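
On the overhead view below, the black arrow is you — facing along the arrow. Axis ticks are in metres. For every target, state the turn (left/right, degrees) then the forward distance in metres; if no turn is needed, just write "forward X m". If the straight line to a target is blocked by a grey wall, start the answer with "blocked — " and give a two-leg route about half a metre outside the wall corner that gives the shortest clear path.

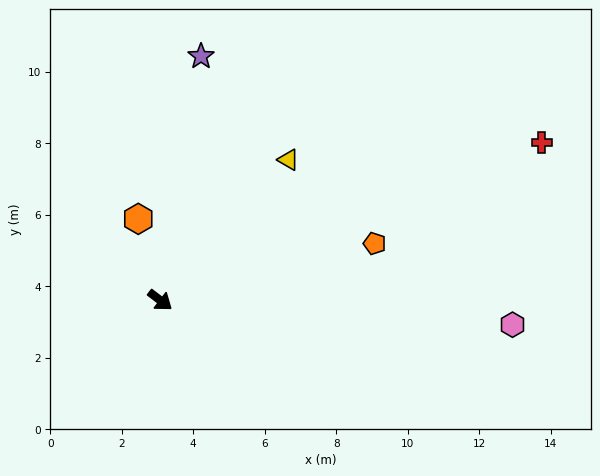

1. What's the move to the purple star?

turn left 118°, forward 6.9 m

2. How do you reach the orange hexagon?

turn left 142°, forward 2.4 m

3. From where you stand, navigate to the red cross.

turn left 60°, forward 11.6 m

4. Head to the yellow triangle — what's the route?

turn left 85°, forward 5.3 m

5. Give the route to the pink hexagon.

turn left 33°, forward 9.9 m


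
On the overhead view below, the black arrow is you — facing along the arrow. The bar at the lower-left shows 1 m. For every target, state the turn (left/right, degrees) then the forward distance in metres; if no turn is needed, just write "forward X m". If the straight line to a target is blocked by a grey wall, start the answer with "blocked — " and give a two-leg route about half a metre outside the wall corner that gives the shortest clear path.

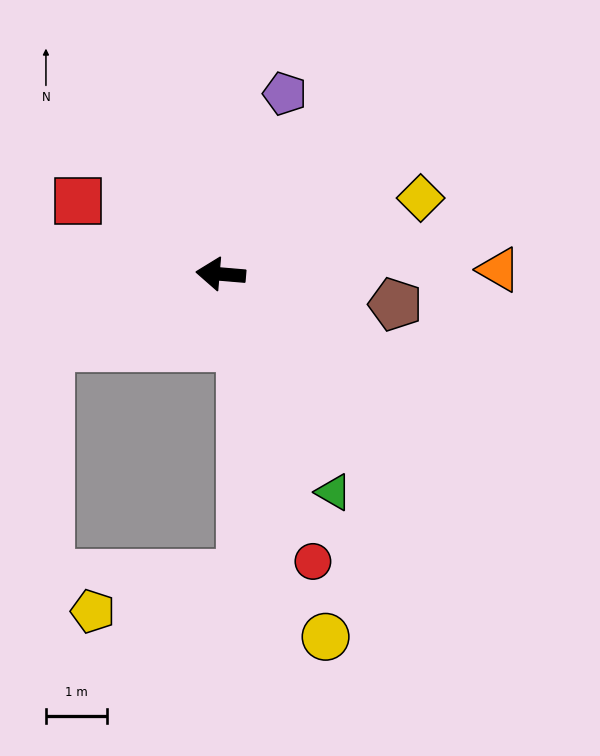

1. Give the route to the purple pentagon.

turn right 105°, forward 3.1 m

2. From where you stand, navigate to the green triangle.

turn left 122°, forward 4.0 m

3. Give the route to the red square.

turn right 22°, forward 2.6 m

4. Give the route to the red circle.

turn left 113°, forward 5.0 m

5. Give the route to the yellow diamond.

turn right 154°, forward 3.5 m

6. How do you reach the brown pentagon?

turn left 175°, forward 2.9 m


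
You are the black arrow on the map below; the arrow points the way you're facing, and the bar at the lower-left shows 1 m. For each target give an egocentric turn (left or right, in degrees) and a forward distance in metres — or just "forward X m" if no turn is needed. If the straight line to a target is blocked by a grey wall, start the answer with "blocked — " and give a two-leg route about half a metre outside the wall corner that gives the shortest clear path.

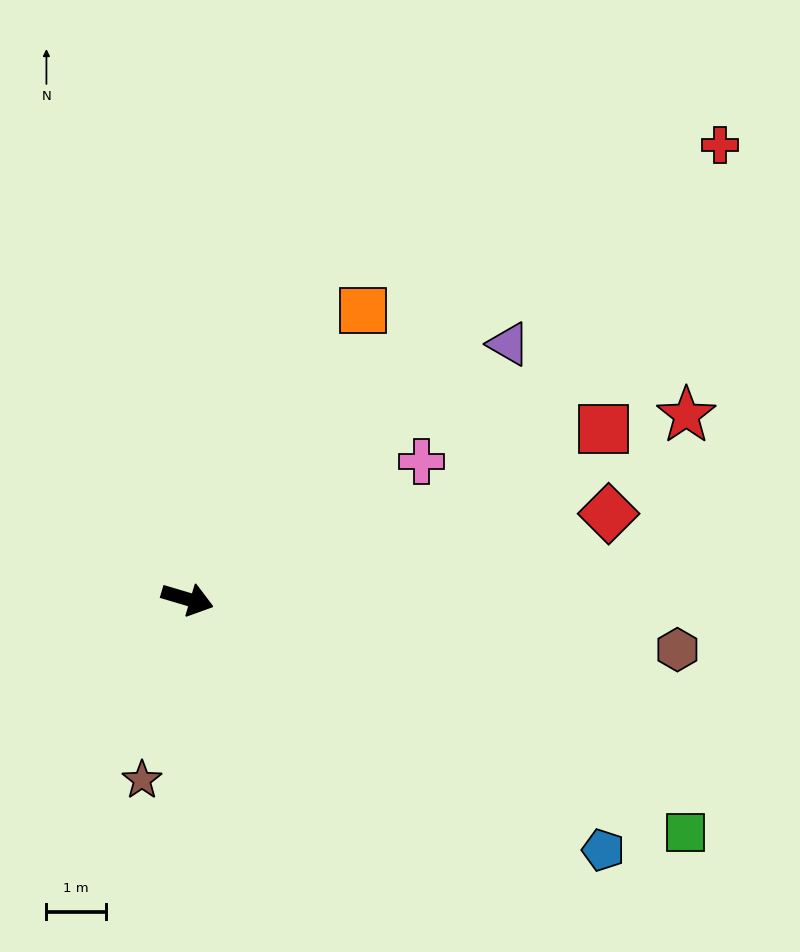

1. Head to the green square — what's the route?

turn right 9°, forward 9.2 m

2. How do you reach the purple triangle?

turn left 55°, forward 6.9 m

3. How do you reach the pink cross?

turn left 47°, forward 4.5 m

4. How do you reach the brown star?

turn right 88°, forward 3.1 m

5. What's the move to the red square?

turn left 39°, forward 7.5 m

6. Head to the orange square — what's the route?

turn left 75°, forward 5.7 m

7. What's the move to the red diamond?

turn left 28°, forward 7.2 m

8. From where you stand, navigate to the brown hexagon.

turn left 11°, forward 8.2 m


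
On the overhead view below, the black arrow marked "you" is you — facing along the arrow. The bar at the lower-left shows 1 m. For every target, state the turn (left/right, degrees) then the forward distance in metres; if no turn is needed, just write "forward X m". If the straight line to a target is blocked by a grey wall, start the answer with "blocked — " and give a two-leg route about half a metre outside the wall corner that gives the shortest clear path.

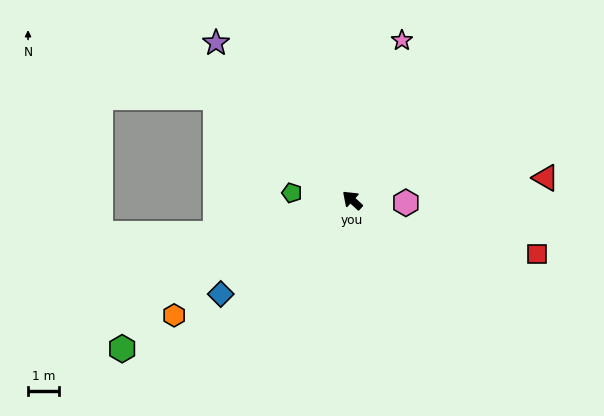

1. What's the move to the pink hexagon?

turn right 140°, forward 1.8 m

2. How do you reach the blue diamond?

turn left 78°, forward 5.3 m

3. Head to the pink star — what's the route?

turn right 65°, forward 5.5 m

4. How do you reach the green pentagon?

turn left 36°, forward 2.0 m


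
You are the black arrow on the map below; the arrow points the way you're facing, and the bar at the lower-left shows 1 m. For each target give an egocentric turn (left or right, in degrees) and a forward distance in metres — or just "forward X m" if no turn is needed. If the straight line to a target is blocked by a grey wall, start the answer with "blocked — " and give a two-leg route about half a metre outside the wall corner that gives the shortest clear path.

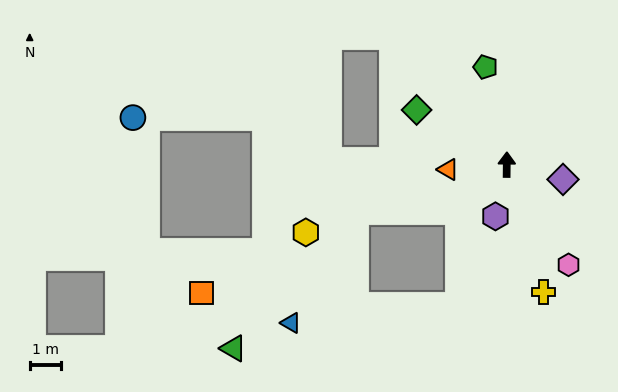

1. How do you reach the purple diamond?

turn right 104°, forward 1.9 m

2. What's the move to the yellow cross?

turn right 163°, forward 4.3 m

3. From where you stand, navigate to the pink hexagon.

turn right 148°, forward 3.8 m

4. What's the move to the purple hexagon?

turn left 168°, forward 1.7 m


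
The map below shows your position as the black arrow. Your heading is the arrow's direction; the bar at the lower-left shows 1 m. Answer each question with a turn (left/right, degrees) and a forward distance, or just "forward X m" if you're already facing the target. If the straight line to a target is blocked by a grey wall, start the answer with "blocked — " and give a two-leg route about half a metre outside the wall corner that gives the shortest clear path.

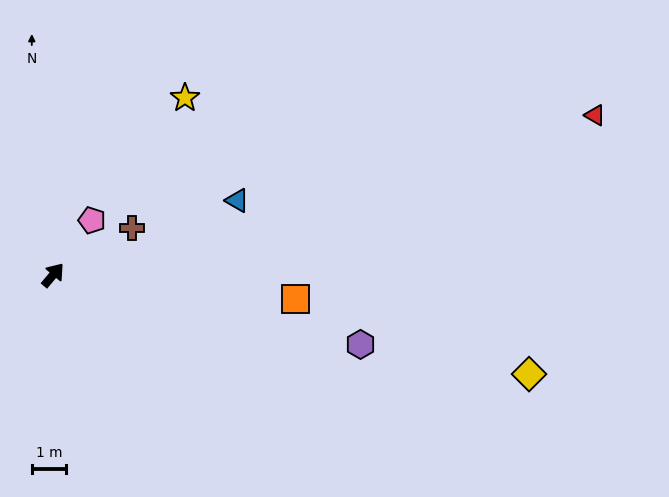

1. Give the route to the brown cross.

turn right 19°, forward 2.6 m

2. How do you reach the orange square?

turn right 56°, forward 7.0 m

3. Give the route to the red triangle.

turn right 34°, forward 16.3 m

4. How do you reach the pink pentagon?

turn left 5°, forward 1.9 m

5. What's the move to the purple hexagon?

turn right 63°, forward 9.1 m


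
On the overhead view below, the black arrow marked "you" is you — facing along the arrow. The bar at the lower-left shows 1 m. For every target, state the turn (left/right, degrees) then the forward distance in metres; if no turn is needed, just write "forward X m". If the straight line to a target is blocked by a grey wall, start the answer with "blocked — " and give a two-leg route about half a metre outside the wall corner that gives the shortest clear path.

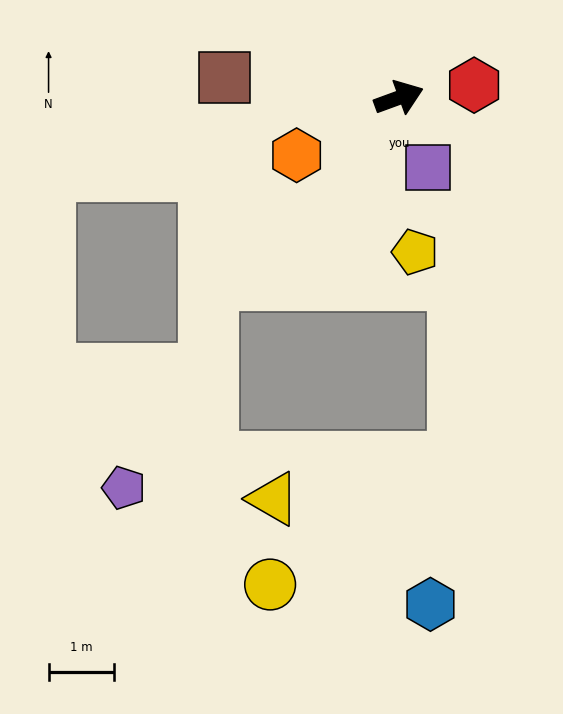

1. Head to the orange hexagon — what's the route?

turn right 171°, forward 1.8 m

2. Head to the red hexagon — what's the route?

turn right 11°, forward 1.2 m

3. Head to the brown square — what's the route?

turn left 153°, forward 2.7 m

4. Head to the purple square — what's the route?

turn right 88°, forward 1.2 m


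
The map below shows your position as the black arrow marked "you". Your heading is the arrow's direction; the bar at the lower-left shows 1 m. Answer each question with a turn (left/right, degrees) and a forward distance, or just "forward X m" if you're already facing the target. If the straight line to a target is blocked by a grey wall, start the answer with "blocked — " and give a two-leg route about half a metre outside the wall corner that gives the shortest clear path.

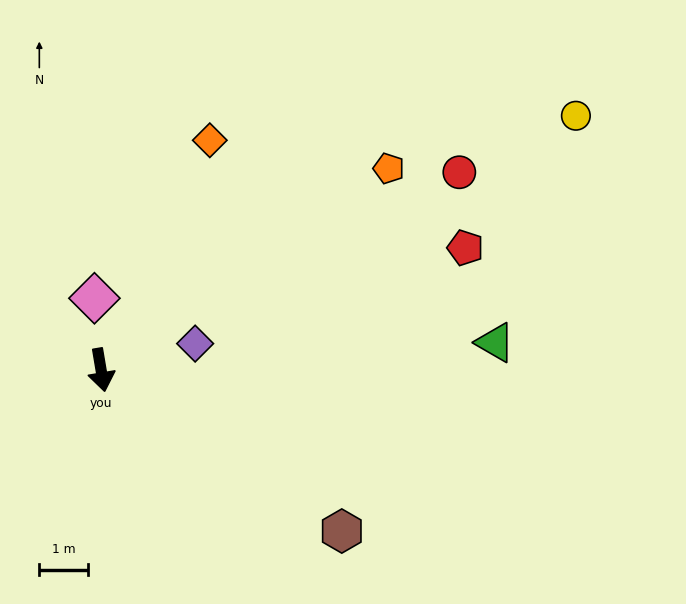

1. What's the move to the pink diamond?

turn left 176°, forward 1.5 m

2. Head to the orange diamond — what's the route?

turn left 145°, forward 5.2 m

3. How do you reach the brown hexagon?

turn left 47°, forward 5.9 m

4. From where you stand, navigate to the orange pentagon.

turn left 115°, forward 7.1 m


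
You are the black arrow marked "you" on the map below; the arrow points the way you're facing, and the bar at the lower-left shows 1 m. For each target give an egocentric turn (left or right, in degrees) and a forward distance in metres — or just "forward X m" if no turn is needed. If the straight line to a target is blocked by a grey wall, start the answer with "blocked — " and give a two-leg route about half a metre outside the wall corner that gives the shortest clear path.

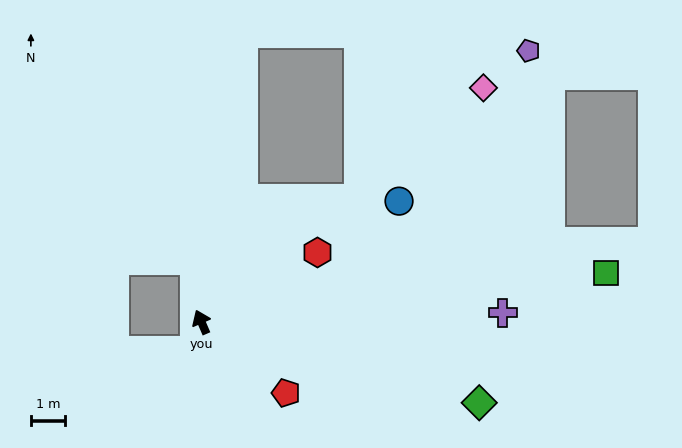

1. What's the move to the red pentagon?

turn right 153°, forward 3.2 m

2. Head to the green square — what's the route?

turn right 106°, forward 11.8 m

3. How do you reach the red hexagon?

turn right 82°, forward 3.9 m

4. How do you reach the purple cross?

turn right 112°, forward 8.8 m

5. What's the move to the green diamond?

turn right 130°, forward 8.4 m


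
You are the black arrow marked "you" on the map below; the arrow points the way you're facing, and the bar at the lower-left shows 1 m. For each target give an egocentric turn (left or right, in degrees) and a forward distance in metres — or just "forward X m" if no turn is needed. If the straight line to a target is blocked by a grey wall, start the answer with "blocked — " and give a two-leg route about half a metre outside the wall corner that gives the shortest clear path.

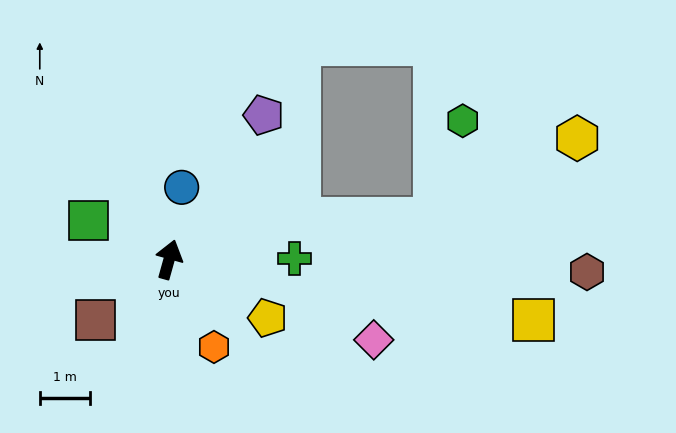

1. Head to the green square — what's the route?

turn left 80°, forward 1.8 m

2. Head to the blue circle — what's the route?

turn left 6°, forward 1.5 m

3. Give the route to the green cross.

turn right 74°, forward 2.5 m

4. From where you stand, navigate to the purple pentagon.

turn right 18°, forward 3.5 m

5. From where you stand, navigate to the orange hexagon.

turn right 137°, forward 2.0 m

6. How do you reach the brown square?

turn left 145°, forward 1.9 m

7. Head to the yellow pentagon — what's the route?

turn right 105°, forward 2.3 m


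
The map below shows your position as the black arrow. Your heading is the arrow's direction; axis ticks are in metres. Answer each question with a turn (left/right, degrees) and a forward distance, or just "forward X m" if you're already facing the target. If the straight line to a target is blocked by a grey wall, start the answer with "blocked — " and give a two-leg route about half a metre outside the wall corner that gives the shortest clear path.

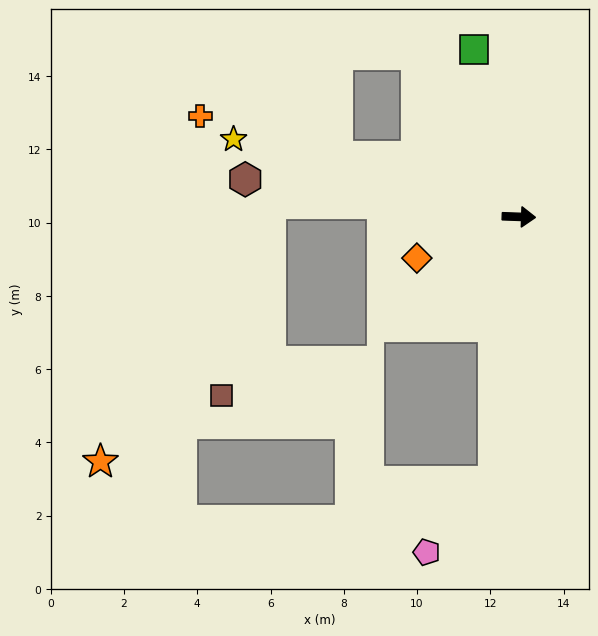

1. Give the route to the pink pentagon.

blocked — turn right 94°, forward 7.3 m, then turn right 37°, forward 2.7 m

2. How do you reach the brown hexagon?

turn left 174°, forward 7.5 m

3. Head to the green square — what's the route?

turn left 107°, forward 4.7 m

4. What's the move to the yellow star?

turn left 167°, forward 8.1 m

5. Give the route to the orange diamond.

turn right 156°, forward 3.0 m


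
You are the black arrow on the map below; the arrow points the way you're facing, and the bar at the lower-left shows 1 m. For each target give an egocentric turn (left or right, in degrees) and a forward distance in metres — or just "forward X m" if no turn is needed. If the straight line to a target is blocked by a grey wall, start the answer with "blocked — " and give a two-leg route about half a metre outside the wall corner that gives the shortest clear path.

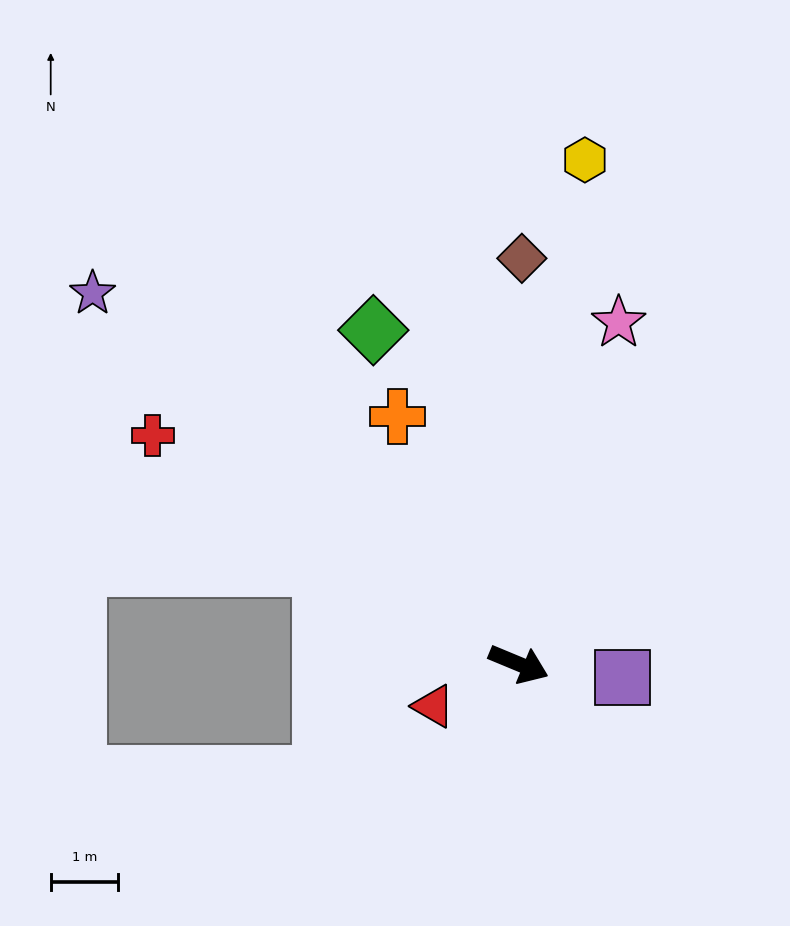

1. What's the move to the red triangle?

turn right 131°, forward 1.4 m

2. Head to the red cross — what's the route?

turn left 171°, forward 6.4 m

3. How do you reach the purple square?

turn left 15°, forward 1.6 m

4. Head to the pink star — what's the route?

turn left 96°, forward 5.3 m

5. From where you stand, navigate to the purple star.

turn left 162°, forward 8.4 m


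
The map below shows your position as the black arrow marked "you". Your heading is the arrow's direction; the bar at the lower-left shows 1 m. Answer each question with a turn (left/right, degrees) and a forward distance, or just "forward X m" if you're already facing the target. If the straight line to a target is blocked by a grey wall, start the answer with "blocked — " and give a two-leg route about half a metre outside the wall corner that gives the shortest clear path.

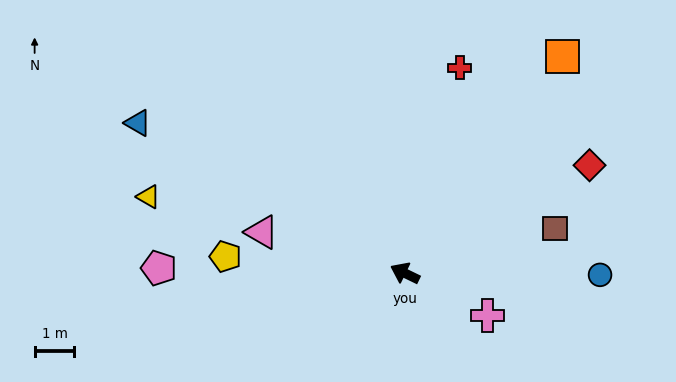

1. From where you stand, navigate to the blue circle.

turn right 155°, forward 4.9 m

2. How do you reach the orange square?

turn right 100°, forward 6.8 m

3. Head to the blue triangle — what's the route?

turn right 4°, forward 7.7 m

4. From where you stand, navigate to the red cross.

turn right 79°, forward 5.4 m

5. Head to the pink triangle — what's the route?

turn left 10°, forward 3.8 m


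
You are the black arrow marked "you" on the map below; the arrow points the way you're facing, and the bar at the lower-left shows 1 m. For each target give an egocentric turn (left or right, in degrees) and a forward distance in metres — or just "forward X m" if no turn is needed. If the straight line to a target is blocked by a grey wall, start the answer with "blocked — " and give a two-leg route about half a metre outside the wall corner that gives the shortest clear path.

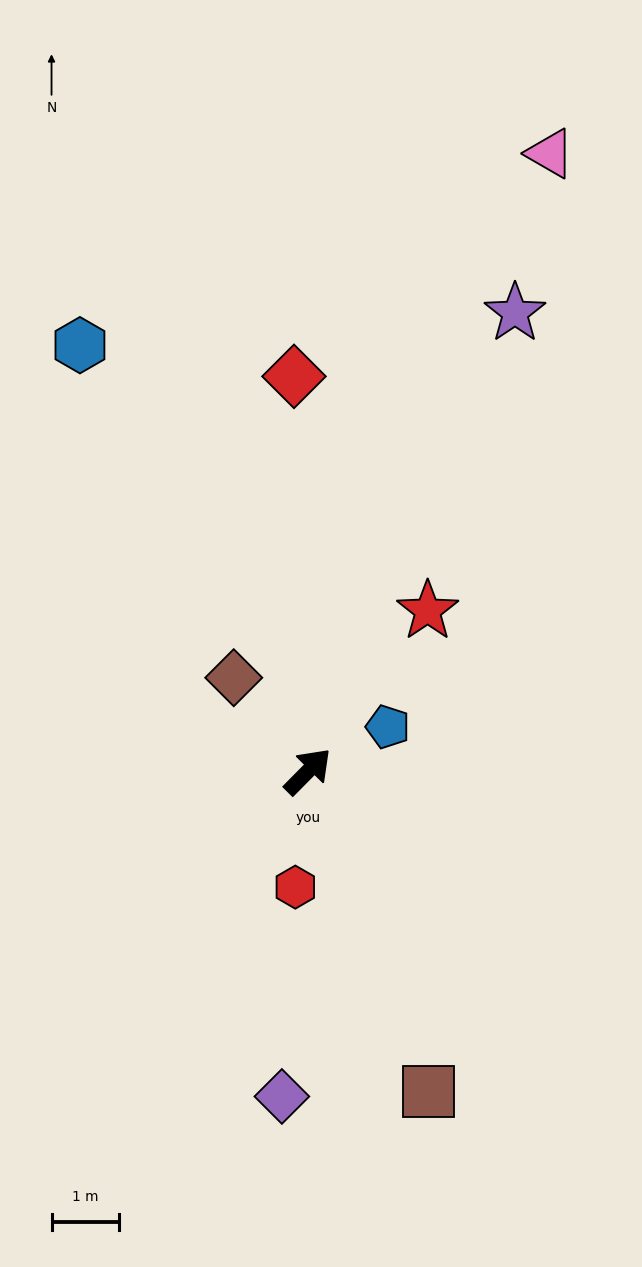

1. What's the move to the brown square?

turn right 115°, forward 5.1 m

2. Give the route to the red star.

turn left 8°, forward 3.0 m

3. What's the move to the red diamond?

turn left 47°, forward 5.9 m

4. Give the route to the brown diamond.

turn left 83°, forward 1.8 m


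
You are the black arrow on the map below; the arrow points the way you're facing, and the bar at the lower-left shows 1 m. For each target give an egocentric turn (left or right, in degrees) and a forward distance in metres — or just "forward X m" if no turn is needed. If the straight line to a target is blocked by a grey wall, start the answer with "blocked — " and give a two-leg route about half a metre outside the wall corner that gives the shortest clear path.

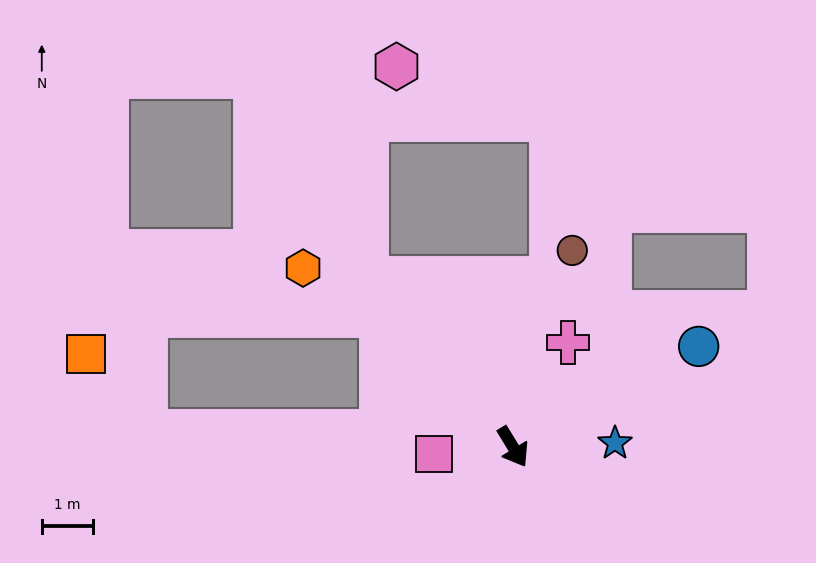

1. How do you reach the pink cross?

turn left 121°, forward 2.3 m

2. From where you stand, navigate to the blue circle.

turn left 87°, forward 4.1 m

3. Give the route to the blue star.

turn left 61°, forward 2.0 m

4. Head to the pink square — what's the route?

turn right 116°, forward 1.5 m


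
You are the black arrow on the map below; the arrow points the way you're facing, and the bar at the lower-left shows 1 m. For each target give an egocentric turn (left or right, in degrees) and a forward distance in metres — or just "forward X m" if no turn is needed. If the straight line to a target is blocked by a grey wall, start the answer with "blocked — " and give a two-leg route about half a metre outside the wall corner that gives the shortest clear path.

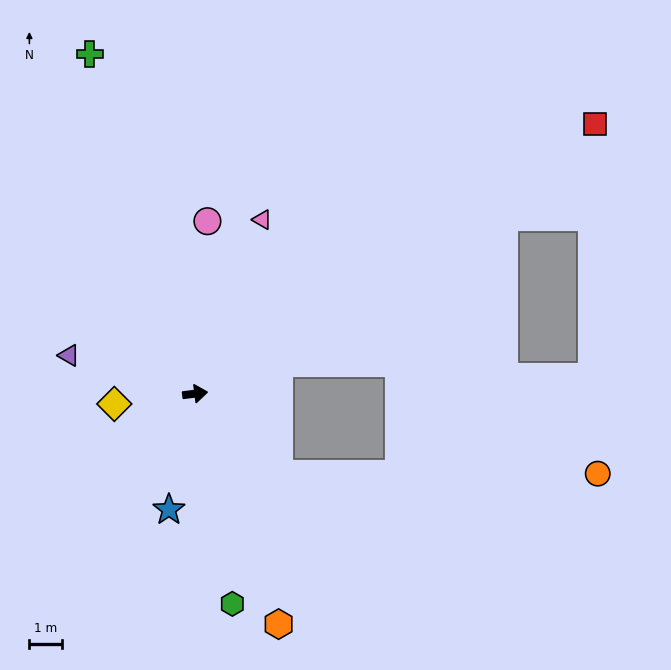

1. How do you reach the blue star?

turn right 110°, forward 3.6 m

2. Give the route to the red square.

turn left 27°, forward 14.6 m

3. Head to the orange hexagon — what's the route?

turn right 77°, forward 7.4 m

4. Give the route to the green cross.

turn left 100°, forward 10.8 m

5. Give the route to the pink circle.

turn left 79°, forward 5.2 m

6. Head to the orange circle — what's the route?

blocked — turn right 51°, forward 3.5 m, then turn left 44°, forward 9.6 m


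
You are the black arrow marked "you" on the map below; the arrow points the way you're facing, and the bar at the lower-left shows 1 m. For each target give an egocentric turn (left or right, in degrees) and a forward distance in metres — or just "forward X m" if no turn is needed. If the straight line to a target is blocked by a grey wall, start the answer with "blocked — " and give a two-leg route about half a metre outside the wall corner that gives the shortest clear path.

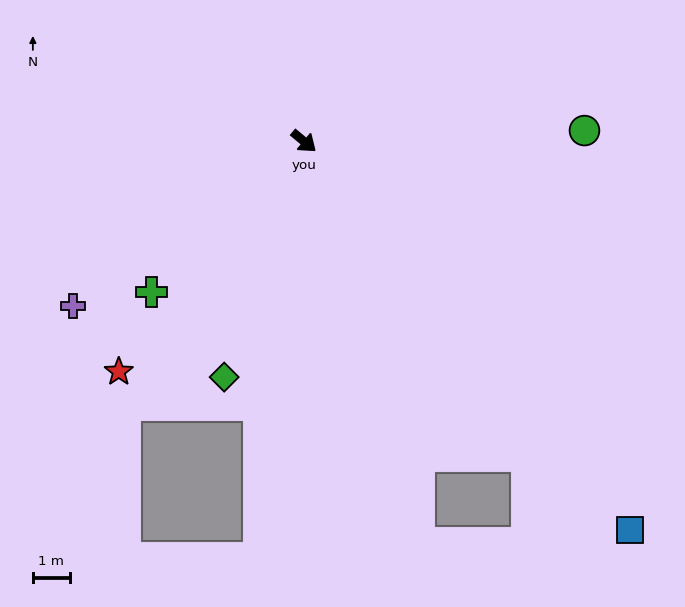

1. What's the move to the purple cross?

turn right 105°, forward 7.7 m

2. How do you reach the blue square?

turn right 10°, forward 13.8 m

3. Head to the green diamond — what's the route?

turn right 69°, forward 6.8 m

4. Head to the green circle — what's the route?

turn left 42°, forward 7.6 m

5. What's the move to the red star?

turn right 89°, forward 8.0 m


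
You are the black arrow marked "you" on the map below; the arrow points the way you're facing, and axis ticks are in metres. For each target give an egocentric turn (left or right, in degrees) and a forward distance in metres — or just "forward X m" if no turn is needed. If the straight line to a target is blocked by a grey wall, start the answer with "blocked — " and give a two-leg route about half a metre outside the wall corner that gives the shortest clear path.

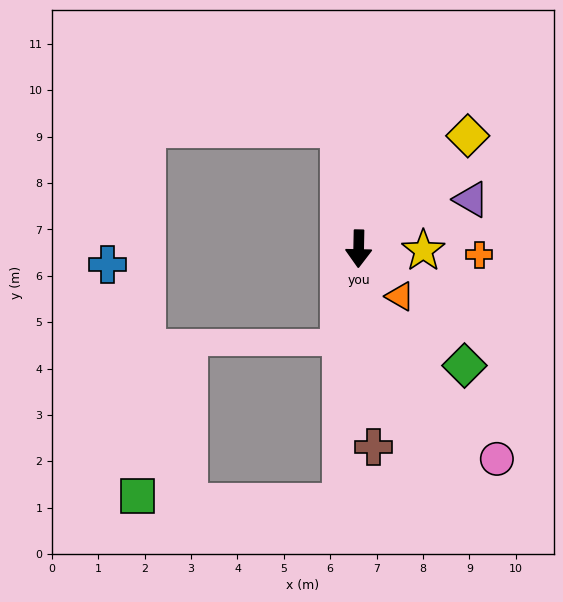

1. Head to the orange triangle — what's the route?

turn left 42°, forward 1.4 m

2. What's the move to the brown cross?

turn left 5°, forward 4.3 m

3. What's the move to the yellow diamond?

turn left 137°, forward 3.4 m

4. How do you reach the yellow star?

turn left 89°, forward 1.4 m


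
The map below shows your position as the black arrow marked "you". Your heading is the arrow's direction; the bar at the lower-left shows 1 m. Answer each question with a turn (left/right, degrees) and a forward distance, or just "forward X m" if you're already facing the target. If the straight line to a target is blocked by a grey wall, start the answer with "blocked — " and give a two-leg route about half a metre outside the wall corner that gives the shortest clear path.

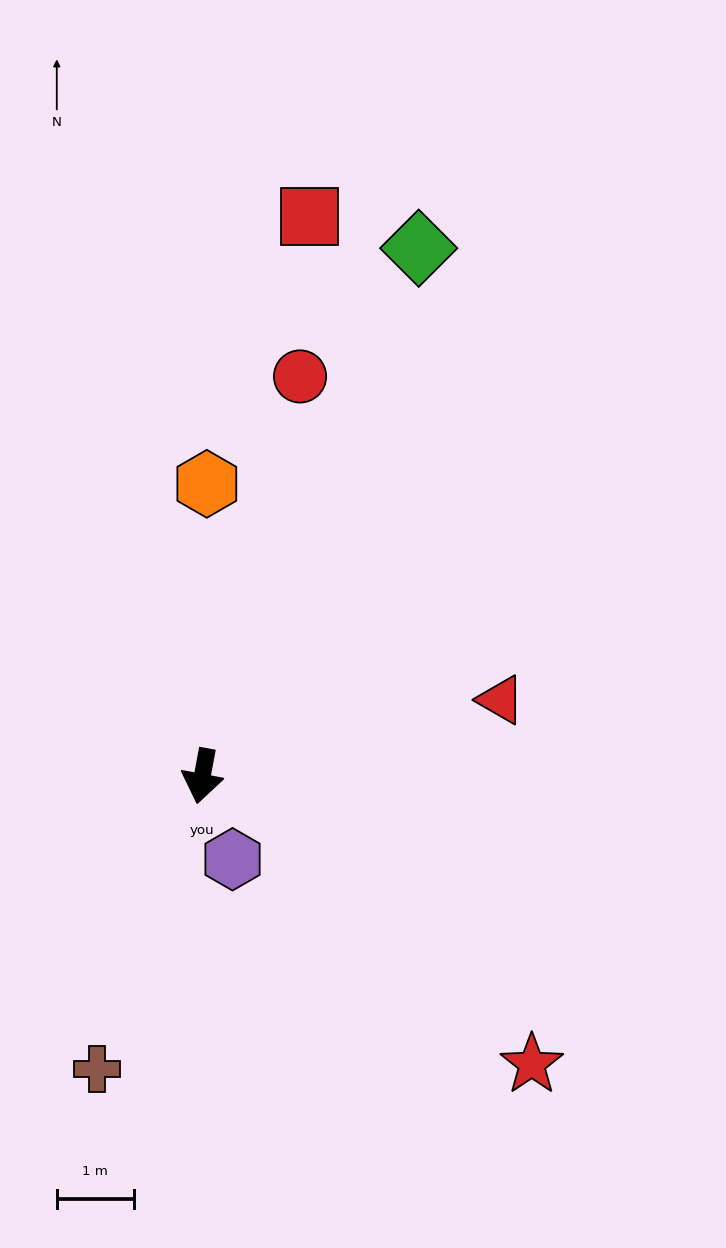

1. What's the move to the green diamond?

turn left 168°, forward 7.4 m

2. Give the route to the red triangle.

turn left 115°, forward 4.0 m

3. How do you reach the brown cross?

turn right 9°, forward 4.1 m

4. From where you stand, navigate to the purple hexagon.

turn left 31°, forward 1.2 m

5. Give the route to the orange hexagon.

turn right 170°, forward 3.8 m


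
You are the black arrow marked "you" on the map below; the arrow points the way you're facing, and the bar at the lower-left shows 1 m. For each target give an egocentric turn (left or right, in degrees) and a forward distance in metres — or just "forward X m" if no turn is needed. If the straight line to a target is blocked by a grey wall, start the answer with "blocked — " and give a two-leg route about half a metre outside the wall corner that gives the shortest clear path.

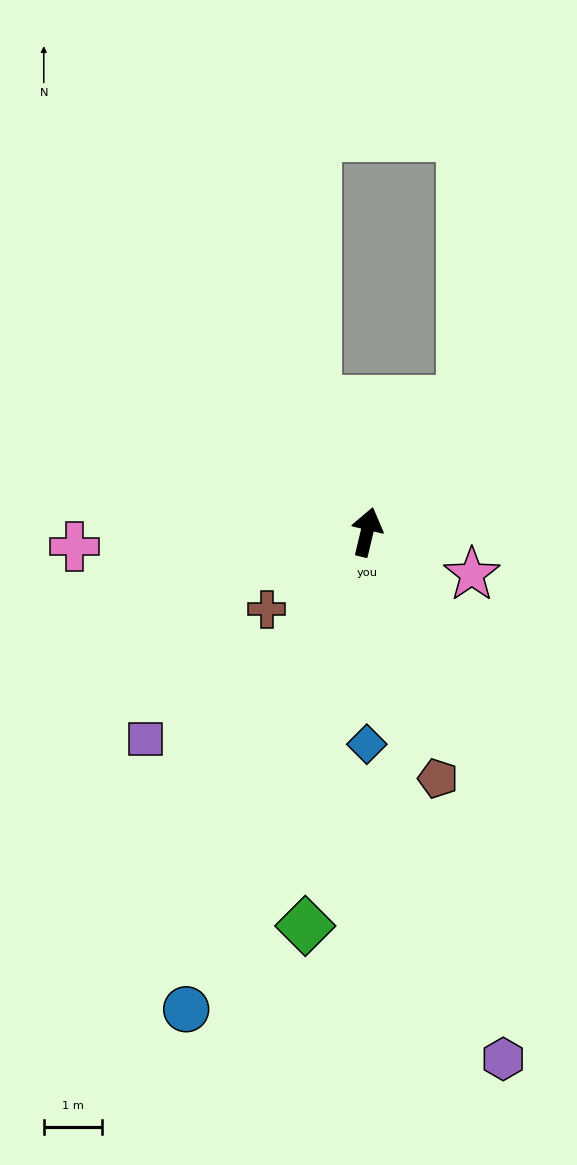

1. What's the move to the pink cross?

turn left 106°, forward 5.1 m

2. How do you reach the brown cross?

turn left 141°, forward 2.2 m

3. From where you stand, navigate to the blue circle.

turn left 173°, forward 8.8 m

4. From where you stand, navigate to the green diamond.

turn right 176°, forward 6.9 m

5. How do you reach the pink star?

turn right 99°, forward 2.0 m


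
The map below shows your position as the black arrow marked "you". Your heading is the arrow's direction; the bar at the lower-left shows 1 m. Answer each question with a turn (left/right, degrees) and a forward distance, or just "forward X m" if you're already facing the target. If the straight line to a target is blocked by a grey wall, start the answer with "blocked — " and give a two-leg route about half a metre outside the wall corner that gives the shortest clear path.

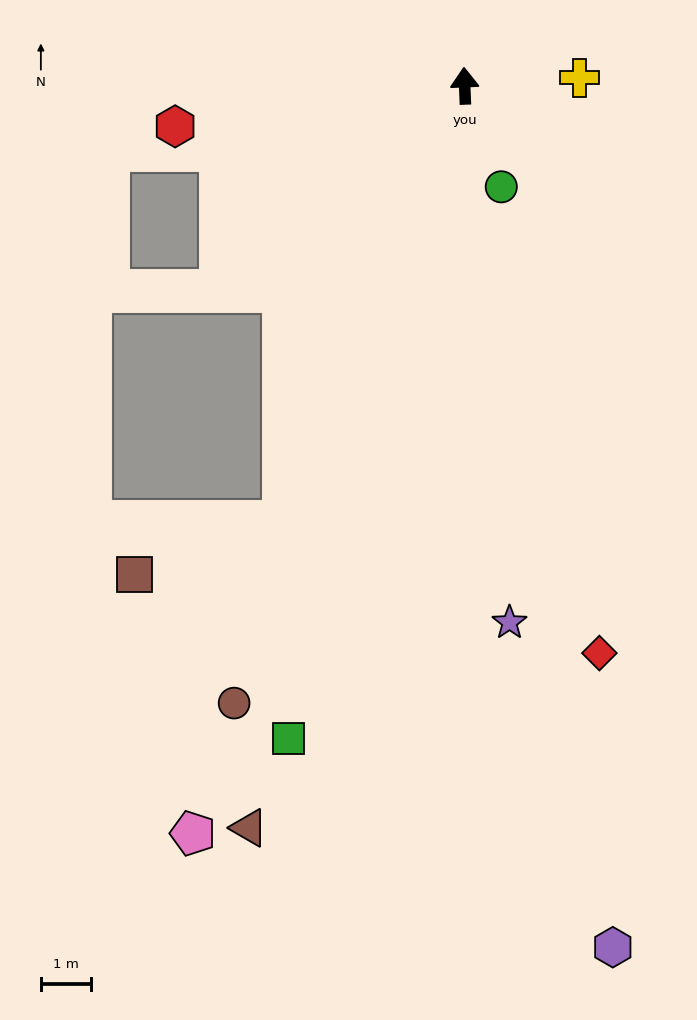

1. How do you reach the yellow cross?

turn right 88°, forward 2.3 m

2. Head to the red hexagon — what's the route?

turn left 96°, forward 5.8 m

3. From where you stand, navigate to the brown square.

blocked — turn left 155°, forward 9.4 m, then turn right 48°, forward 3.1 m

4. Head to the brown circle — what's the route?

turn left 157°, forward 13.1 m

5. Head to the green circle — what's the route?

turn right 162°, forward 2.1 m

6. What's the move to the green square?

turn left 163°, forward 13.5 m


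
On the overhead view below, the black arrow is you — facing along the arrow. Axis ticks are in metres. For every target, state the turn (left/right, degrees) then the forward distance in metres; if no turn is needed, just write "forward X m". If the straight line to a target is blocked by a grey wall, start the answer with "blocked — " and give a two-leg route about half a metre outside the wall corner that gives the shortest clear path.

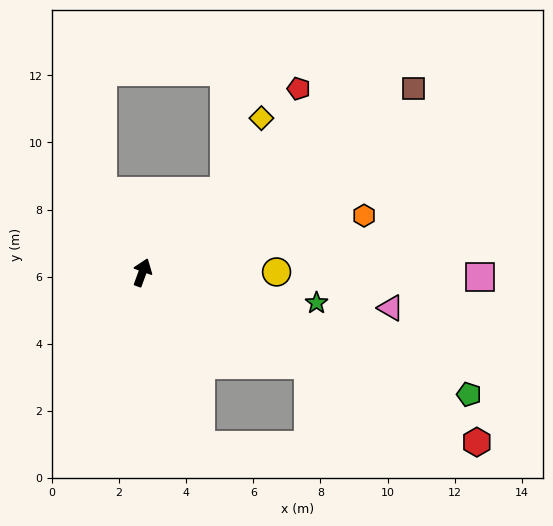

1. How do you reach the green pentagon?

turn right 90°, forward 10.4 m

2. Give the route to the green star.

turn right 80°, forward 5.3 m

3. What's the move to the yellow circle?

turn right 70°, forward 4.0 m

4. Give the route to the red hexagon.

turn right 97°, forward 11.2 m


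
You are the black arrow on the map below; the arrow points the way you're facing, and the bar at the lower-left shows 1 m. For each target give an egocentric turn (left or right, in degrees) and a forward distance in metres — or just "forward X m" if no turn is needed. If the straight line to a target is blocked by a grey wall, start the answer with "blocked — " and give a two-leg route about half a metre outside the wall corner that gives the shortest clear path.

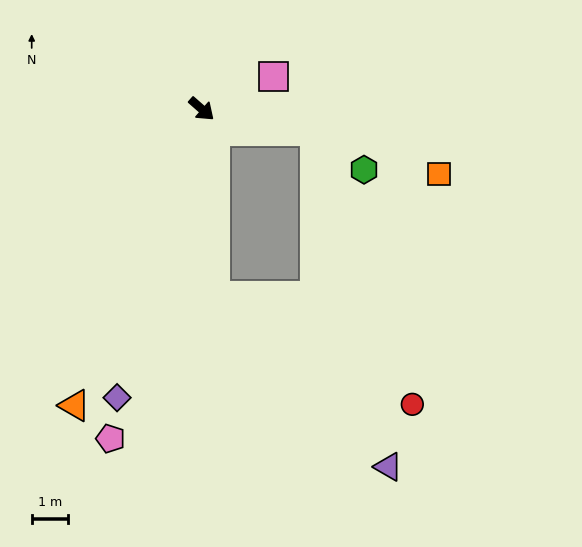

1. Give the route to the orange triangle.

turn right 72°, forward 9.0 m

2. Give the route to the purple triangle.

blocked — turn right 45°, forward 5.2 m, then turn left 42°, forward 6.8 m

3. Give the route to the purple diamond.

turn right 65°, forward 8.4 m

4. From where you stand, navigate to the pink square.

turn left 65°, forward 2.2 m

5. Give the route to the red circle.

blocked — turn left 30°, forward 3.2 m, then turn right 59°, forward 8.1 m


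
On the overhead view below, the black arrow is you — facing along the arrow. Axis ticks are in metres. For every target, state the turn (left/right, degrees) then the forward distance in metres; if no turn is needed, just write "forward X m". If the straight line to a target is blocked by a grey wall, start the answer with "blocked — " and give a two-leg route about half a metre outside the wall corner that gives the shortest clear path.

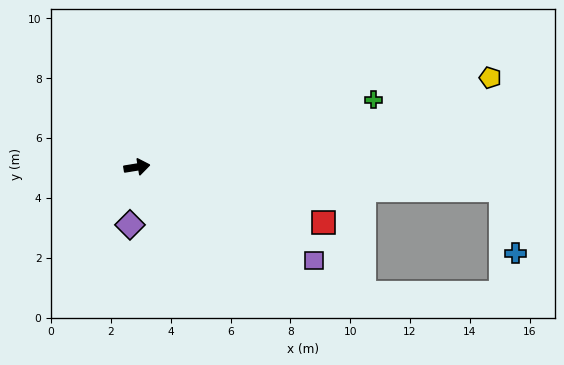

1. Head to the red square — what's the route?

turn right 26°, forward 6.5 m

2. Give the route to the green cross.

turn left 7°, forward 8.2 m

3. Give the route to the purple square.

turn right 37°, forward 6.7 m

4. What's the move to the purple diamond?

turn right 106°, forward 1.9 m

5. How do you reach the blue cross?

blocked — turn right 13°, forward 12.2 m, then turn right 73°, forward 2.2 m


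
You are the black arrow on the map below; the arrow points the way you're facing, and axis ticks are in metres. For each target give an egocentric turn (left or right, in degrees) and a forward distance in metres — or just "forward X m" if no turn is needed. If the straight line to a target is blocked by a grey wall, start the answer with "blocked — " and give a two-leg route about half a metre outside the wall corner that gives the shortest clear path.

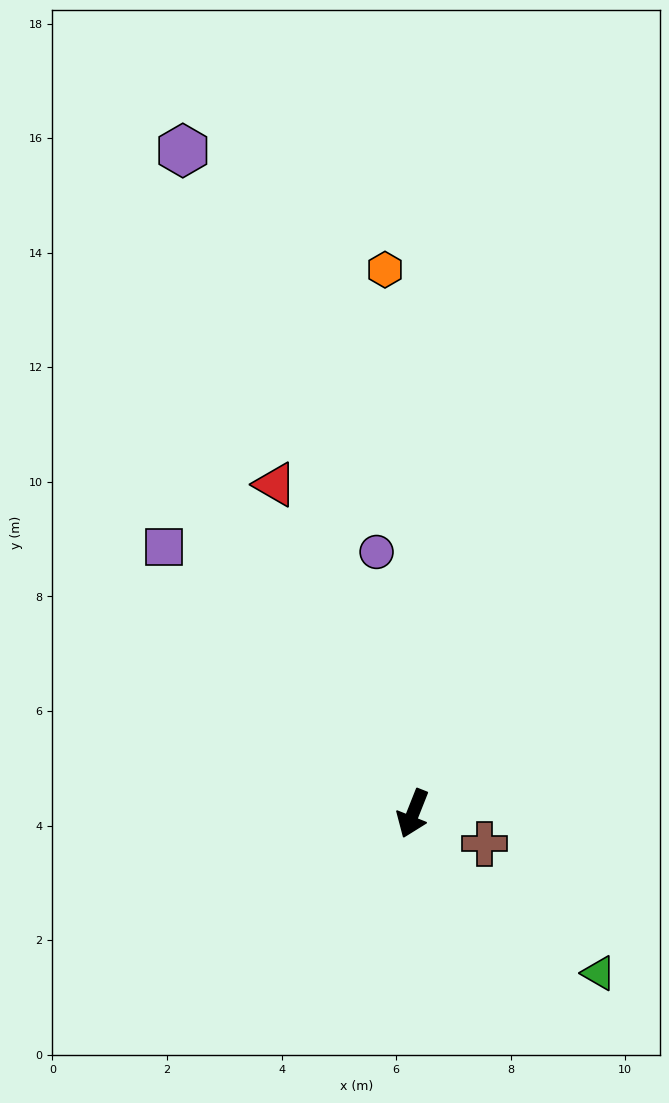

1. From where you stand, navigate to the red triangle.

turn right 136°, forward 6.2 m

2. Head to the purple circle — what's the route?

turn right 150°, forward 4.6 m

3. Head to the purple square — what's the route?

turn right 115°, forward 6.4 m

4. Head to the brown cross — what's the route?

turn left 89°, forward 1.4 m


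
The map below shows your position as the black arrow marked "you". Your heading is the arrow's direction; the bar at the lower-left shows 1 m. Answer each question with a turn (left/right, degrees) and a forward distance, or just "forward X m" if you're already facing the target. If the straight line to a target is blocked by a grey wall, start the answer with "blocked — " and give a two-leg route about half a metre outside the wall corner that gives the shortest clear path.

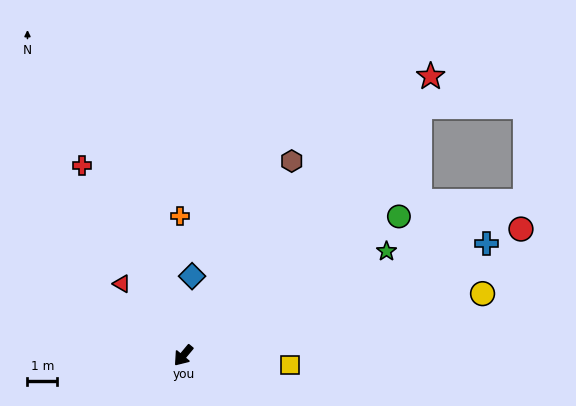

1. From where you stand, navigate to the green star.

turn left 157°, forward 7.7 m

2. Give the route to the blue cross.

turn left 150°, forward 10.9 m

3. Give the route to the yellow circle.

turn left 141°, forward 10.3 m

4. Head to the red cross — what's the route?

turn right 112°, forward 7.3 m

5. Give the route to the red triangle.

turn right 100°, forward 3.2 m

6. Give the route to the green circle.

turn left 163°, forward 8.7 m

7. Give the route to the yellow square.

turn left 125°, forward 3.6 m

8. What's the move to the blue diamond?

turn right 147°, forward 2.7 m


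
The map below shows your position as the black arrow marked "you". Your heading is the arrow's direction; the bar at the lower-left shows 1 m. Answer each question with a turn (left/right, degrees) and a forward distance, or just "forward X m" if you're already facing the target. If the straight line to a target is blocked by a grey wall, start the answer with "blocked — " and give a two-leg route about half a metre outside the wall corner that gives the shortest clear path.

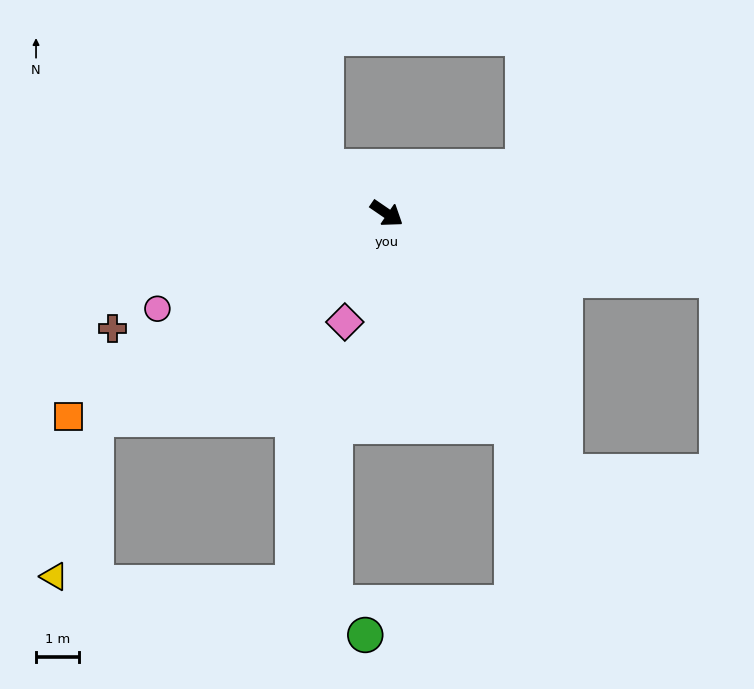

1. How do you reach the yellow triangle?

blocked — turn right 110°, forward 8.3 m, then turn left 40°, forward 3.8 m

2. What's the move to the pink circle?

turn right 123°, forward 5.8 m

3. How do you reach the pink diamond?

turn right 77°, forward 2.7 m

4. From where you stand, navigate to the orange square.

turn right 113°, forward 8.8 m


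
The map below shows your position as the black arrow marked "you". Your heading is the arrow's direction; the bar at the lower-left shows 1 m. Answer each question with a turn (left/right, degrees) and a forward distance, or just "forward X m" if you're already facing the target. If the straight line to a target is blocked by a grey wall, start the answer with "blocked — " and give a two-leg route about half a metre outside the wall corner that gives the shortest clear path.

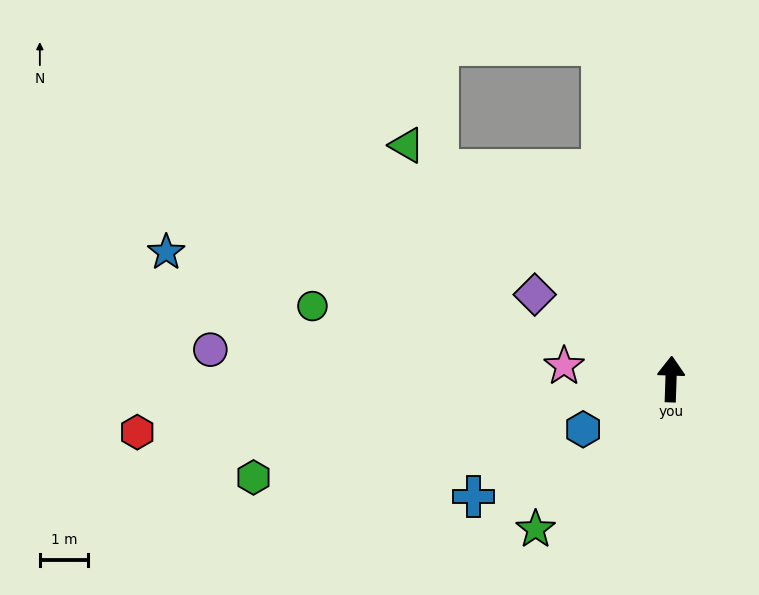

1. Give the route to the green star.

turn left 140°, forward 4.2 m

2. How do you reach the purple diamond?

turn left 60°, forward 3.3 m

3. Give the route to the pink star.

turn left 85°, forward 2.2 m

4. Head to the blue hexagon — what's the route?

turn left 122°, forward 2.1 m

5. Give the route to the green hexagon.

turn left 105°, forward 8.9 m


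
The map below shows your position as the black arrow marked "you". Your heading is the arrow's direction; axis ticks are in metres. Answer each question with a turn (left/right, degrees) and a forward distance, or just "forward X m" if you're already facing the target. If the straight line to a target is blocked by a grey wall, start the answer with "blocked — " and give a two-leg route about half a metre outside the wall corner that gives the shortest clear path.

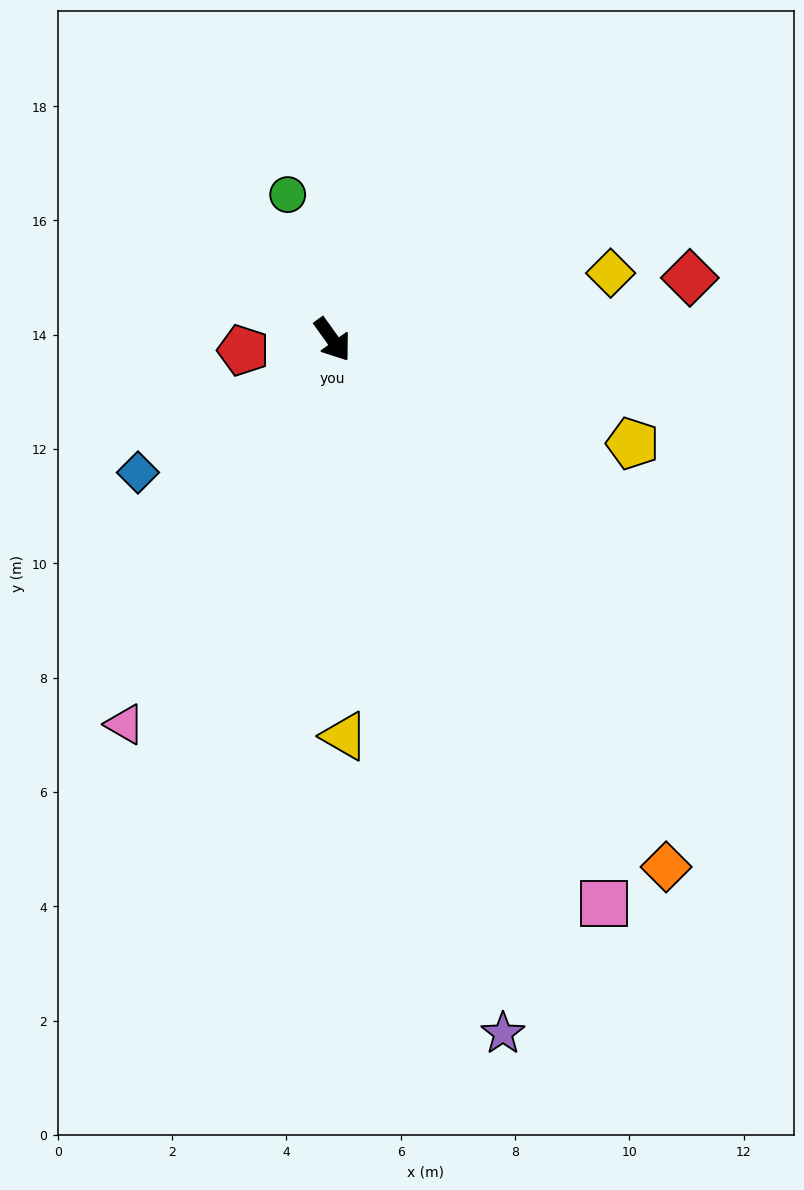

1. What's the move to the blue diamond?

turn right 91°, forward 4.1 m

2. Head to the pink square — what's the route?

turn right 10°, forward 10.9 m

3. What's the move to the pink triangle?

turn right 64°, forward 7.6 m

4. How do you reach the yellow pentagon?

turn left 35°, forward 5.6 m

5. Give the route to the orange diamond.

turn right 3°, forward 10.9 m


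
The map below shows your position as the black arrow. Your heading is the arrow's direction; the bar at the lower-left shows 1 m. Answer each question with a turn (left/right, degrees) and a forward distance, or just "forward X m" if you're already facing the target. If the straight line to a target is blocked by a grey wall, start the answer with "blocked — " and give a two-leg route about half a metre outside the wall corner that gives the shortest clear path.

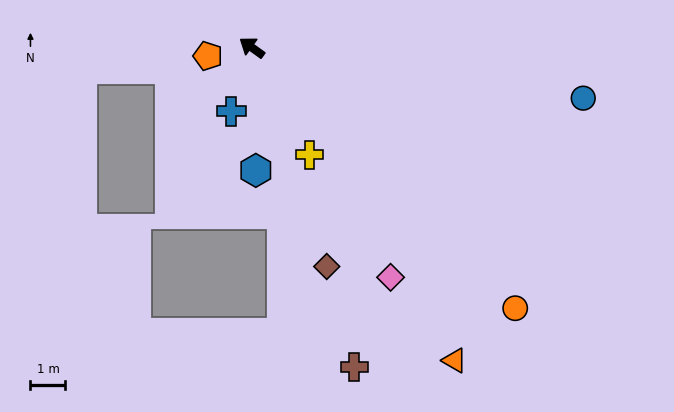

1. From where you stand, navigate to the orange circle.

turn left 171°, forward 10.6 m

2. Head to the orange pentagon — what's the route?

turn left 47°, forward 1.3 m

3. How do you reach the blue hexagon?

turn left 128°, forward 3.5 m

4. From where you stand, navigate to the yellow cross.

turn left 154°, forward 3.5 m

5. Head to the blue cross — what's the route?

turn left 108°, forward 1.9 m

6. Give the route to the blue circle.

turn right 153°, forward 9.6 m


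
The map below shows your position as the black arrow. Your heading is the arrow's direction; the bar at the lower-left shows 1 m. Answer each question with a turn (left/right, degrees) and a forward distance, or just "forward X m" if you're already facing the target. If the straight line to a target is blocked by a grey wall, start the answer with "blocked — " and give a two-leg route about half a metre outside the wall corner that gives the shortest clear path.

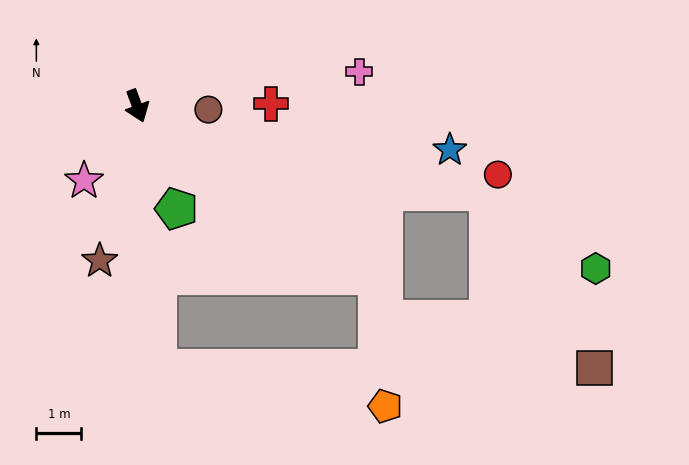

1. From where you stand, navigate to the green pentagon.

forward 2.4 m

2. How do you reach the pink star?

turn right 56°, forward 2.0 m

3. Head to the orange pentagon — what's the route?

blocked — turn left 34°, forward 6.5 m, then turn right 51°, forward 2.9 m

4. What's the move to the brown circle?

turn left 67°, forward 1.6 m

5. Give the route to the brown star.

turn right 34°, forward 3.5 m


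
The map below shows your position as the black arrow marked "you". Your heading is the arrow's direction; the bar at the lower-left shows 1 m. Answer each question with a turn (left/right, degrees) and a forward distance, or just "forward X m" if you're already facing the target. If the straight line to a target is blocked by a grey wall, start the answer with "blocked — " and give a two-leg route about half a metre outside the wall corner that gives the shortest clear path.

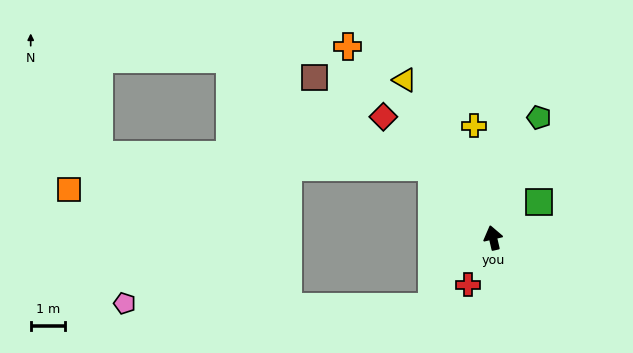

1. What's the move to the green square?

turn right 65°, forward 1.7 m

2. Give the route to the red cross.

turn left 139°, forward 1.6 m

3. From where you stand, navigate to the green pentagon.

turn right 34°, forward 3.8 m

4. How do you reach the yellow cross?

turn right 3°, forward 3.3 m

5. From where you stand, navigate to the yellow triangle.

turn left 16°, forward 5.3 m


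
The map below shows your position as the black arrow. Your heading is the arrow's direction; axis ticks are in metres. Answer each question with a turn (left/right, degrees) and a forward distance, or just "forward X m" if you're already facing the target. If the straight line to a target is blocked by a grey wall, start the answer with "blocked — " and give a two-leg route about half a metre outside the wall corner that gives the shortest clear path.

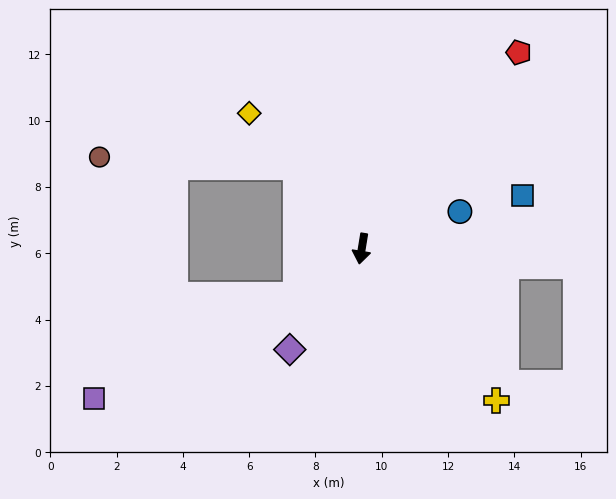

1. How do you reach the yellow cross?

turn left 51°, forward 6.1 m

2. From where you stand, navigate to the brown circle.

blocked — turn right 132°, forward 3.2 m, then turn left 49°, forward 5.9 m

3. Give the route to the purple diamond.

turn right 26°, forward 3.7 m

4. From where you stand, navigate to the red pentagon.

turn left 151°, forward 7.6 m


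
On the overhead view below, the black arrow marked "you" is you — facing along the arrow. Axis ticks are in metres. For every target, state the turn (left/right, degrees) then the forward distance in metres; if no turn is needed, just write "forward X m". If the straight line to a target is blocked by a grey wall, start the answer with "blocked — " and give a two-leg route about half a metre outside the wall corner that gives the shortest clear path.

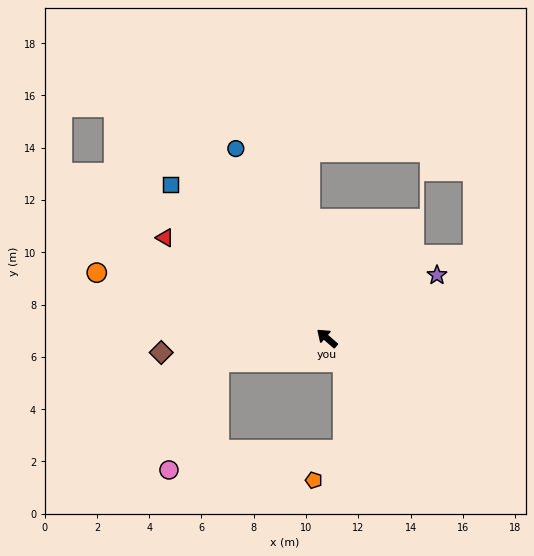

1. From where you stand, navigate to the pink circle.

blocked — turn left 53°, forward 4.3 m, then turn left 54°, forward 4.6 m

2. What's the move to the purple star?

turn right 109°, forward 4.9 m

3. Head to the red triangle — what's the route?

turn left 9°, forward 7.3 m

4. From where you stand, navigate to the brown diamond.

turn left 46°, forward 6.4 m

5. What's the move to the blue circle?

turn right 23°, forward 8.0 m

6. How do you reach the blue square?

turn right 4°, forward 8.4 m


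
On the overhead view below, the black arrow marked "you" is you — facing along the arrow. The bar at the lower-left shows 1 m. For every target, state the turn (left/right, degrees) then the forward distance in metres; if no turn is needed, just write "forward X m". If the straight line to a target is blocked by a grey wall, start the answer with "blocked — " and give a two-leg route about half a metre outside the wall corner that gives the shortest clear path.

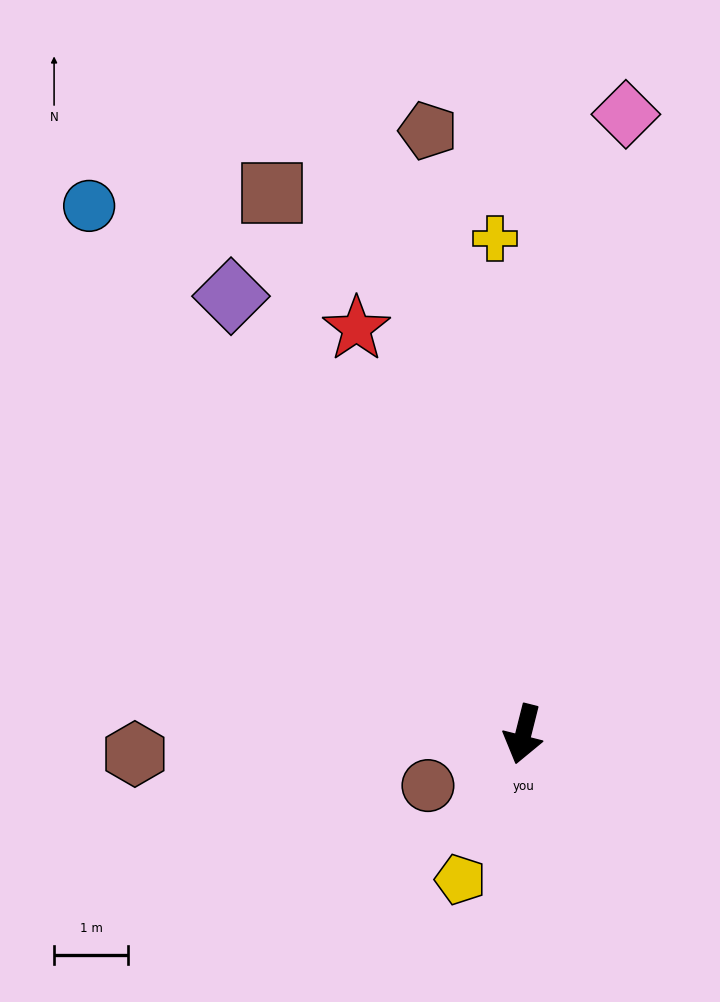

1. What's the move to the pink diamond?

turn right 175°, forward 8.5 m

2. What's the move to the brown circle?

turn right 48°, forward 1.5 m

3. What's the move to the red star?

turn right 144°, forward 5.9 m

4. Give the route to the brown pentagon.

turn right 157°, forward 8.2 m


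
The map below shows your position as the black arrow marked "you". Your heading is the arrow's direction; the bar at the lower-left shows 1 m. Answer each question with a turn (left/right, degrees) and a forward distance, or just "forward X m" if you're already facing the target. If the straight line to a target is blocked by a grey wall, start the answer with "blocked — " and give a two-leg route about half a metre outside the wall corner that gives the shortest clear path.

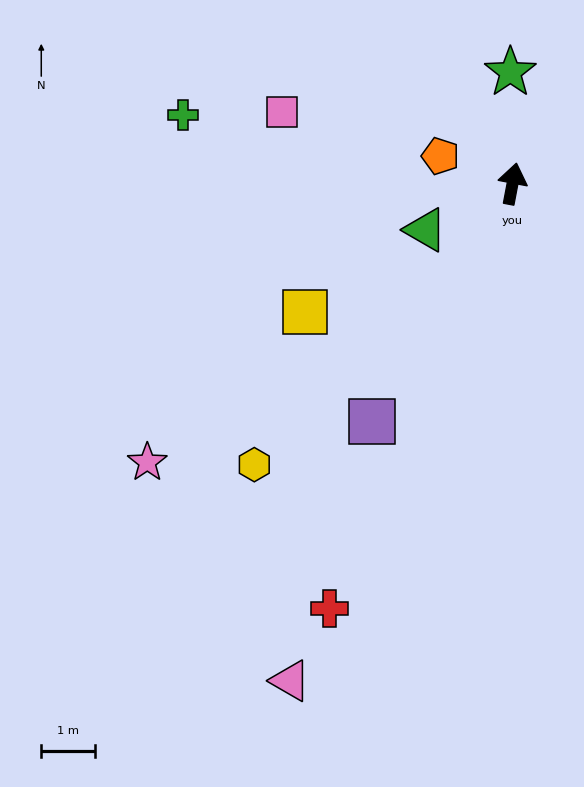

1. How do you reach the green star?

turn left 12°, forward 2.1 m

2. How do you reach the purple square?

turn left 160°, forward 5.2 m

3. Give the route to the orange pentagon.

turn left 80°, forward 1.4 m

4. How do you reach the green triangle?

turn left 129°, forward 1.8 m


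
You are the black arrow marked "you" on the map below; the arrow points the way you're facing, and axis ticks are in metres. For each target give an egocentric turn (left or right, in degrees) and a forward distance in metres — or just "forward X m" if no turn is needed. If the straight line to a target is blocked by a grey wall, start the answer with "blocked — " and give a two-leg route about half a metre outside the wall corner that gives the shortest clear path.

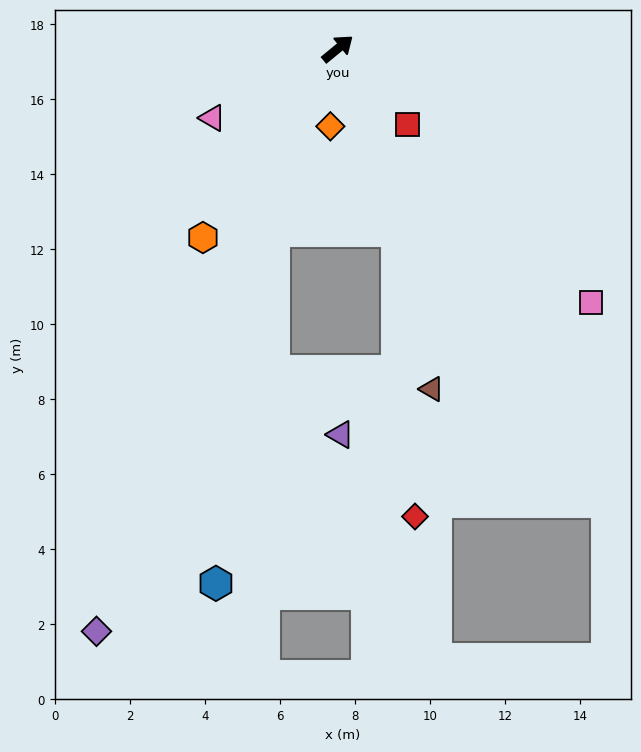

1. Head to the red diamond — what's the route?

blocked — turn right 111°, forward 5.1 m, then turn right 15°, forward 7.6 m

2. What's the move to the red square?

turn right 87°, forward 2.7 m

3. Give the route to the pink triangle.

turn left 170°, forward 3.8 m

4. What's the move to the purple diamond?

turn right 152°, forward 16.8 m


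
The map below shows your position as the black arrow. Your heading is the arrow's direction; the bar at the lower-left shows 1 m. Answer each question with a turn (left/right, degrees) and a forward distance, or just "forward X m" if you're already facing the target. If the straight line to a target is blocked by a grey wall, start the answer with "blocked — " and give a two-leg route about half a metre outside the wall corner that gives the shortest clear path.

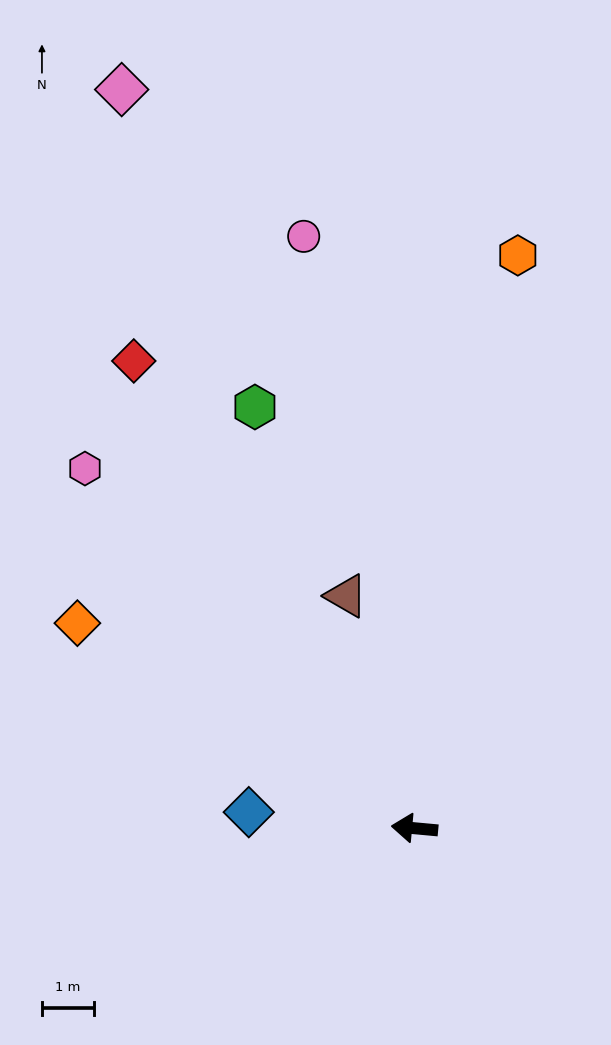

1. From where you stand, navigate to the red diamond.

turn right 54°, forward 10.4 m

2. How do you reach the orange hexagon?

turn right 95°, forward 11.1 m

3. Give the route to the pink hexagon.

turn right 42°, forward 9.3 m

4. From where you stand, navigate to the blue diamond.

forward 3.2 m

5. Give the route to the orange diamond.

turn right 26°, forward 7.5 m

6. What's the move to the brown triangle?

turn right 68°, forward 4.6 m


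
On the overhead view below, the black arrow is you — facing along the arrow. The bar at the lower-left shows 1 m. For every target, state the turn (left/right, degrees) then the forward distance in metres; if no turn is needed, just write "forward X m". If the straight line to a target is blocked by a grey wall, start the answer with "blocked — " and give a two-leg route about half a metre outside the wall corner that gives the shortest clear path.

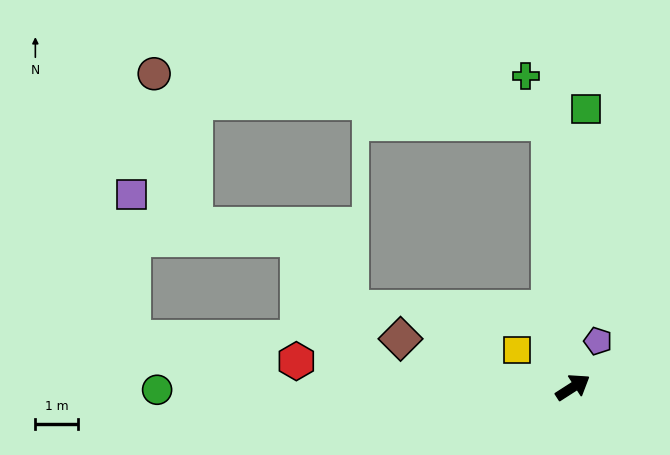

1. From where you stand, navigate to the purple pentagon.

turn left 29°, forward 1.2 m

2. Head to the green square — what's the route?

turn left 55°, forward 6.5 m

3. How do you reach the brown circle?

blocked — turn left 62°, forward 6.2 m, then turn left 78°, forward 9.3 m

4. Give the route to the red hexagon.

turn left 142°, forward 6.5 m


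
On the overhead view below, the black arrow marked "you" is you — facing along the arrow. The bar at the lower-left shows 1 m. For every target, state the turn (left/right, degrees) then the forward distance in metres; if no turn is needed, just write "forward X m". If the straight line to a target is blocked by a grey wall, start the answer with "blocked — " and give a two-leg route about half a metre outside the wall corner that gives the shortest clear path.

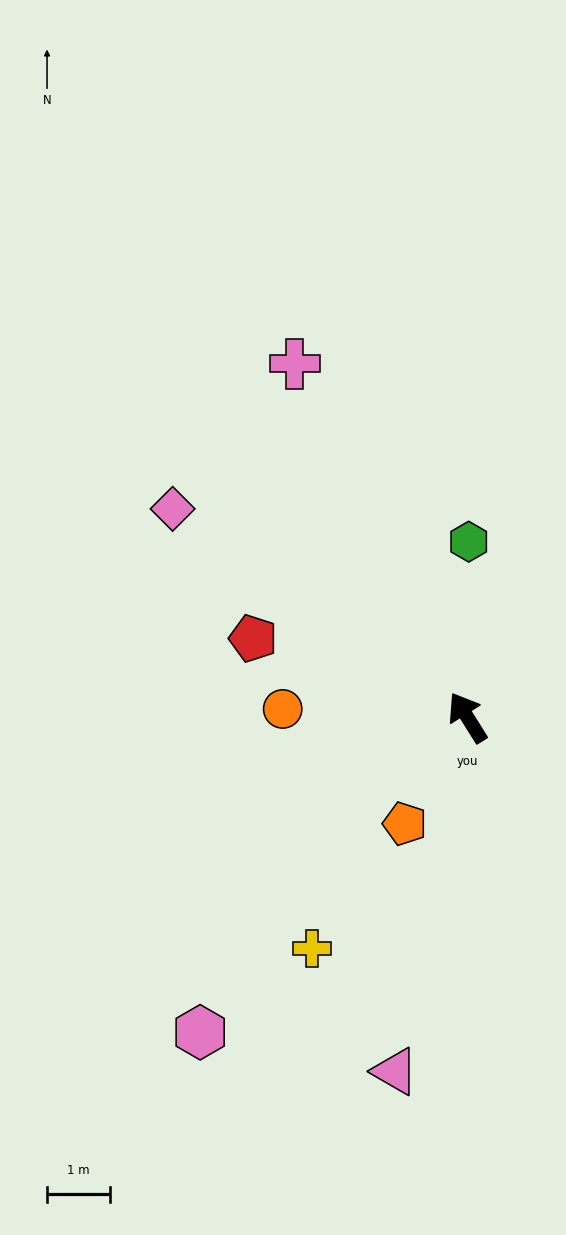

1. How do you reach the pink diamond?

turn left 23°, forward 5.7 m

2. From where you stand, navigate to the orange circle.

turn left 55°, forward 2.9 m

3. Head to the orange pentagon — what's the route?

turn left 117°, forward 2.0 m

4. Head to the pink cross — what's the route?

turn right 6°, forward 6.3 m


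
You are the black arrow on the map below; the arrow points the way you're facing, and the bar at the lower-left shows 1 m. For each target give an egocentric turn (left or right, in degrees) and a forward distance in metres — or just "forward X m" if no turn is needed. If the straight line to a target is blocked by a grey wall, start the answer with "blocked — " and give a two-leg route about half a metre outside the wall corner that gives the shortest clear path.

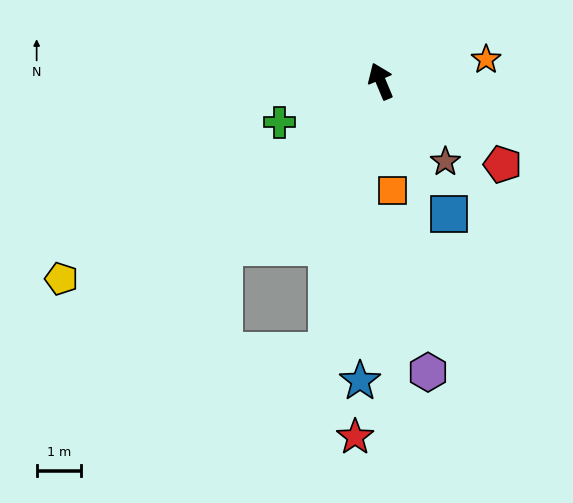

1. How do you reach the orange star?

turn right 101°, forward 2.4 m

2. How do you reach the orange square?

turn left 163°, forward 2.5 m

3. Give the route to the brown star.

turn right 164°, forward 2.3 m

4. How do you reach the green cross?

turn left 89°, forward 2.5 m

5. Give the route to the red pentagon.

turn right 147°, forward 3.3 m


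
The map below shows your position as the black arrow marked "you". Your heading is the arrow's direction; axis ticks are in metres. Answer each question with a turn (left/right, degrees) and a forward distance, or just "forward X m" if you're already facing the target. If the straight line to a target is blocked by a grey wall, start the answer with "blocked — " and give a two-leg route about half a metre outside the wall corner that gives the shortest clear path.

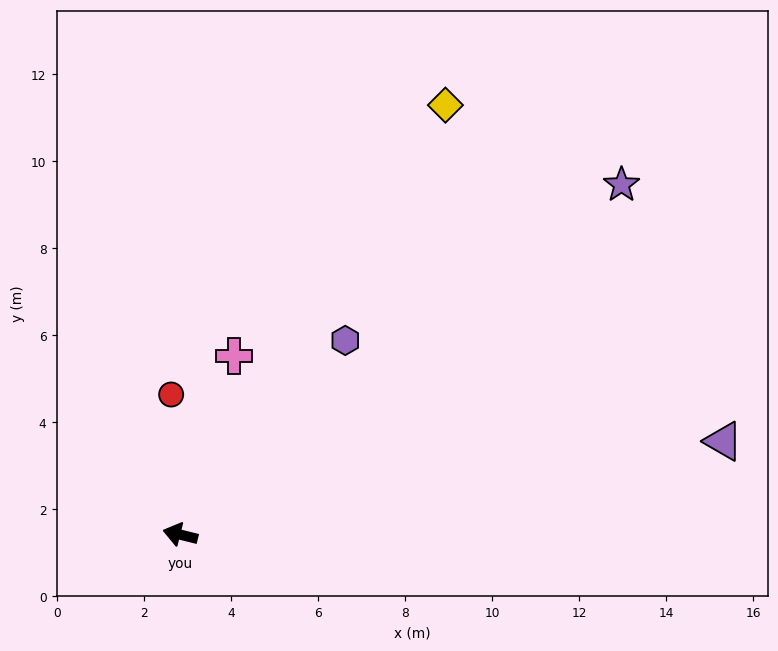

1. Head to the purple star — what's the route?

turn right 128°, forward 12.9 m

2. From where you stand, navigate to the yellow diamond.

turn right 108°, forward 11.6 m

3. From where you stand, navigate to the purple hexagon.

turn right 116°, forward 5.9 m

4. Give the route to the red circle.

turn right 72°, forward 3.2 m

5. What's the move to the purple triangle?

turn right 156°, forward 12.7 m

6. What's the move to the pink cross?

turn right 93°, forward 4.3 m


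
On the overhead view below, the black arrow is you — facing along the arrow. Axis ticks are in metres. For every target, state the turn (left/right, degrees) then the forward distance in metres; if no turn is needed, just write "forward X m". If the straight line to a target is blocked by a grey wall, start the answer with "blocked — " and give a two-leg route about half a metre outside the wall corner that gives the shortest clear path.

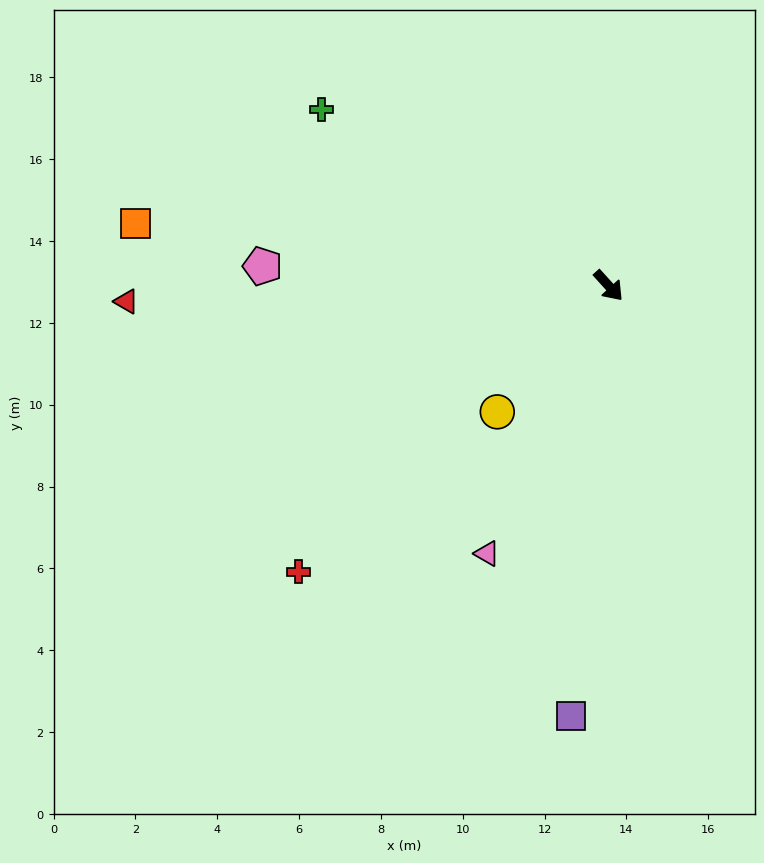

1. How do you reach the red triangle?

turn right 130°, forward 11.8 m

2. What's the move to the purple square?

turn right 47°, forward 10.6 m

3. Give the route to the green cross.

turn right 164°, forward 8.2 m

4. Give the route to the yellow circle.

turn right 84°, forward 4.1 m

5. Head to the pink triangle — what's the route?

turn right 67°, forward 7.2 m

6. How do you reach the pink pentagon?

turn right 135°, forward 8.5 m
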